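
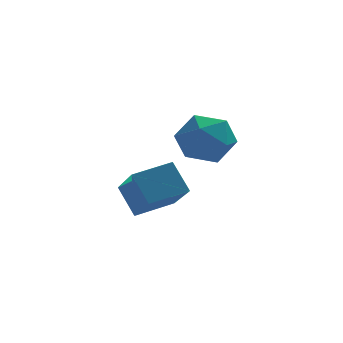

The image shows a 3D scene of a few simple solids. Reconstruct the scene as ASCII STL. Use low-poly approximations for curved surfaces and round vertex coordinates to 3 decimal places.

solid 
facet normal -0.213 0.821 0.529
outer loop
vertex 1.409 1.152 1.222
vertex 1.643 0.658 2.083
vertex 2.365 1.171 1.577
endloop
endfacet
facet normal 0.026 0.992 -0.123
outer loop
vertex 1.409 1.152 1.222
vertex 2.365 1.171 1.577
vertex 2.195 1.052 0.579
endloop
endfacet
facet normal -0.405 0.688 -0.602
outer loop
vertex 1.409 1.152 1.222
vertex 2.195 1.052 0.579
vertex 1.367 0.466 0.467
endloop
endfacet
facet normal -0.911 0.329 -0.248
outer loop
vertex 1.409 1.152 1.222
vertex 1.367 0.466 0.467
vertex 1.026 0.223 1.397
endloop
endfacet
facet normal -0.792 0.411 0.451
outer loop
vertex 1.409 1.152 1.222
vertex 1.026 0.223 1.397
vertex 1.643 0.658 2.083
endloop
endfacet
facet normal 0.676 0.709 -0.200
outer loop
vertex 2.195 1.052 0.579
vertex 2.365 1.171 1.577
vertex 2.914 0.497 1.043
endloop
endfacet
facet normal 0.289 0.434 0.853
outer loop
vertex 2.365 1.171 1.577
vertex 1.643 0.658 2.083
vertex 2.573 0.254 1.973
endloop
endfacet
facet normal -0.647 -0.230 0.727
outer loop
vertex 1.643 0.658 2.083
vertex 1.026 0.223 1.397
vertex 1.745 -0.332 1.861
endloop
endfacet
facet normal -0.839 -0.364 -0.403
outer loop
vertex 1.026 0.223 1.397
vertex 1.367 0.466 0.467
vertex 1.575 -0.451 0.863
endloop
endfacet
facet normal -0.021 0.217 -0.976
outer loop
vertex 1.367 0.466 0.467
vertex 2.195 1.052 0.579
vertex 2.297 0.062 0.357
endloop
endfacet
facet normal 0.911 -0.329 0.248
outer loop
vertex 2.531 -0.432 1.218
vertex 2.914 0.497 1.043
vertex 2.573 0.254 1.973
endloop
endfacet
facet normal 0.405 -0.688 0.602
outer loop
vertex 2.531 -0.432 1.218
vertex 2.573 0.254 1.973
vertex 1.745 -0.332 1.861
endloop
endfacet
facet normal -0.026 -0.992 0.123
outer loop
vertex 2.531 -0.432 1.218
vertex 1.745 -0.332 1.861
vertex 1.575 -0.451 0.863
endloop
endfacet
facet normal 0.213 -0.821 -0.529
outer loop
vertex 2.531 -0.432 1.218
vertex 1.575 -0.451 0.863
vertex 2.297 0.062 0.357
endloop
endfacet
facet normal 0.792 -0.411 -0.451
outer loop
vertex 2.531 -0.432 1.218
vertex 2.297 0.062 0.357
vertex 2.914 0.497 1.043
endloop
endfacet
facet normal 0.839 0.364 0.403
outer loop
vertex 2.573 0.254 1.973
vertex 2.914 0.497 1.043
vertex 2.365 1.171 1.577
endloop
endfacet
facet normal 0.021 -0.217 0.976
outer loop
vertex 1.745 -0.332 1.861
vertex 2.573 0.254 1.973
vertex 1.643 0.658 2.083
endloop
endfacet
facet normal -0.676 -0.709 0.200
outer loop
vertex 1.575 -0.451 0.863
vertex 1.745 -0.332 1.861
vertex 1.026 0.223 1.397
endloop
endfacet
facet normal -0.289 -0.434 -0.853
outer loop
vertex 2.297 0.062 0.357
vertex 1.575 -0.451 0.863
vertex 1.367 0.466 0.467
endloop
endfacet
facet normal 0.647 0.230 -0.727
outer loop
vertex 2.914 0.497 1.043
vertex 2.297 0.062 0.357
vertex 2.195 1.052 0.579
endloop
endfacet
facet normal -0.390 0.459 0.798
outer loop
vertex -0.175 2.115 -0.838
vertex 1.106 2.633 -0.511
vertex -0.564 3.816 -2.007
endloop
endfacet
facet normal -0.902 -0.364 -0.230
outer loop
vertex -0.066 3.227 -3.029
vertex -0.175 2.115 -0.838
vertex -0.564 3.816 -2.007
endloop
endfacet
facet normal -0.389 0.460 0.798
outer loop
vertex -0.564 3.816 -2.007
vertex 1.106 2.633 -0.511
vertex 0.717 4.333 -1.681
endloop
endfacet
facet normal -0.185 0.810 -0.557
outer loop
vertex 0.717 4.333 -1.681
vertex -0.066 3.227 -3.029
vertex -0.564 3.816 -2.007
endloop
endfacet
facet normal 0.185 -0.810 0.557
outer loop
vertex -0.175 2.115 -0.838
vertex 1.604 2.044 -1.533
vertex 1.106 2.633 -0.511
endloop
endfacet
facet normal -0.902 -0.365 -0.230
outer loop
vertex 0.323 1.527 -1.859
vertex -0.175 2.115 -0.838
vertex -0.066 3.227 -3.029
endloop
endfacet
facet normal 0.185 -0.810 0.557
outer loop
vertex 0.323 1.527 -1.859
vertex 1.604 2.044 -1.533
vertex -0.175 2.115 -0.838
endloop
endfacet
facet normal 0.902 0.365 0.230
outer loop
vertex 1.106 2.633 -0.511
vertex 1.604 2.044 -1.533
vertex 0.717 4.333 -1.681
endloop
endfacet
facet normal -0.185 0.810 -0.557
outer loop
vertex 1.215 3.745 -2.702
vertex -0.066 3.227 -3.029
vertex 0.717 4.333 -1.681
endloop
endfacet
facet normal 0.902 0.365 0.230
outer loop
vertex 0.717 4.333 -1.681
vertex 1.604 2.044 -1.533
vertex 1.215 3.745 -2.702
endloop
endfacet
facet normal 0.390 -0.460 -0.798
outer loop
vertex 1.215 3.745 -2.702
vertex 0.323 1.527 -1.859
vertex -0.066 3.227 -3.029
endloop
endfacet
facet normal 0.389 -0.460 -0.798
outer loop
vertex 1.604 2.044 -1.533
vertex 0.323 1.527 -1.859
vertex 1.215 3.745 -2.702
endloop
endfacet

endsolid


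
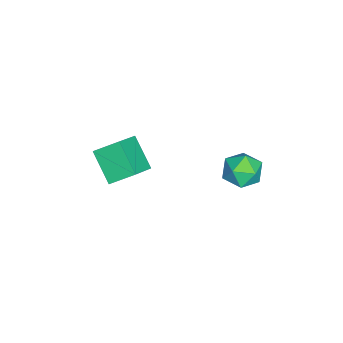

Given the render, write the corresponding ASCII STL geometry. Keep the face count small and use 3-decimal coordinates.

solid 
facet normal 0.454 0.212 0.865
outer loop
vertex -1.085 1.971 0.54
vertex -1.751 1.393 1.031
vertex -0.894 0.99 0.68
endloop
endfacet
facet normal 0.919 0.225 0.324
outer loop
vertex -1.085 1.971 0.54
vertex -0.894 0.99 0.68
vertex -0.687 1.423 -0.208
endloop
endfacet
facet normal 0.691 0.707 -0.151
outer loop
vertex -1.085 1.971 0.54
vertex -0.687 1.423 -0.208
vertex -1.416 2.093 -0.406
endloop
endfacet
facet normal 0.087 0.991 0.098
outer loop
vertex -1.085 1.971 0.54
vertex -1.416 2.093 -0.406
vertex -2.073 2.075 0.36
endloop
endfacet
facet normal -0.060 0.686 0.726
outer loop
vertex -1.085 1.971 0.54
vertex -2.073 2.075 0.36
vertex -1.751 1.393 1.031
endloop
endfacet
facet normal 0.909 -0.416 0.009
outer loop
vertex -0.687 1.423 -0.208
vertex -0.894 0.99 0.68
vertex -1.107 0.505 -0.18
endloop
endfacet
facet normal 0.157 -0.437 0.886
outer loop
vertex -0.894 0.99 0.68
vertex -1.751 1.393 1.031
vertex -1.764 0.487 0.586
endloop
endfacet
facet normal -0.676 0.329 0.659
outer loop
vertex -1.751 1.393 1.031
vertex -2.073 2.075 0.36
vertex -2.493 1.157 0.388
endloop
endfacet
facet normal -0.438 0.825 -0.357
outer loop
vertex -2.073 2.075 0.36
vertex -1.416 2.093 -0.406
vertex -2.286 1.59 -0.5
endloop
endfacet
facet normal 0.541 0.365 -0.758
outer loop
vertex -1.416 2.093 -0.406
vertex -0.687 1.423 -0.208
vertex -1.429 1.187 -0.851
endloop
endfacet
facet normal -0.087 -0.991 -0.098
outer loop
vertex -2.095 0.609 -0.36
vertex -1.107 0.505 -0.18
vertex -1.764 0.487 0.586
endloop
endfacet
facet normal -0.691 -0.707 0.151
outer loop
vertex -2.095 0.609 -0.36
vertex -1.764 0.487 0.586
vertex -2.493 1.157 0.388
endloop
endfacet
facet normal -0.919 -0.225 -0.324
outer loop
vertex -2.095 0.609 -0.36
vertex -2.493 1.157 0.388
vertex -2.286 1.59 -0.5
endloop
endfacet
facet normal -0.454 -0.212 -0.865
outer loop
vertex -2.095 0.609 -0.36
vertex -2.286 1.59 -0.5
vertex -1.429 1.187 -0.851
endloop
endfacet
facet normal 0.060 -0.686 -0.726
outer loop
vertex -2.095 0.609 -0.36
vertex -1.429 1.187 -0.851
vertex -1.107 0.505 -0.18
endloop
endfacet
facet normal 0.438 -0.825 0.357
outer loop
vertex -1.764 0.487 0.586
vertex -1.107 0.505 -0.18
vertex -0.894 0.99 0.68
endloop
endfacet
facet normal -0.541 -0.365 0.758
outer loop
vertex -2.493 1.157 0.388
vertex -1.764 0.487 0.586
vertex -1.751 1.393 1.031
endloop
endfacet
facet normal -0.909 0.416 -0.009
outer loop
vertex -2.286 1.59 -0.5
vertex -2.493 1.157 0.388
vertex -2.073 2.075 0.36
endloop
endfacet
facet normal -0.157 0.437 -0.886
outer loop
vertex -1.429 1.187 -0.851
vertex -2.286 1.59 -0.5
vertex -1.416 2.093 -0.406
endloop
endfacet
facet normal 0.676 -0.329 -0.659
outer loop
vertex -1.107 0.505 -0.18
vertex -1.429 1.187 -0.851
vertex -0.687 1.423 -0.208
endloop
endfacet
facet normal -0.565 -0.536 0.627
outer loop
vertex -0.848 -5.235 0.695
vertex -1.058 -4.08 1.493
vertex -2.163 -4.871 -0.178
endloop
endfacet
facet normal 0.148 -0.813 -0.562
outer loop
vertex -1.142 -3.9 -1.313
vertex -0.848 -5.235 0.695
vertex -2.163 -4.871 -0.178
endloop
endfacet
facet normal -0.564 -0.537 0.627
outer loop
vertex -2.163 -4.871 -0.178
vertex -1.058 -4.08 1.493
vertex -2.374 -3.716 0.621
endloop
endfacet
facet normal -0.812 0.224 -0.539
outer loop
vertex -2.374 -3.716 0.621
vertex -1.142 -3.9 -1.313
vertex -2.163 -4.871 -0.178
endloop
endfacet
facet normal 0.812 -0.224 0.539
outer loop
vertex -0.848 -5.235 0.695
vertex -0.037 -3.109 0.358
vertex -1.058 -4.08 1.493
endloop
endfacet
facet normal 0.148 -0.814 -0.562
outer loop
vertex 0.174 -4.264 -0.441
vertex -0.848 -5.235 0.695
vertex -1.142 -3.9 -1.313
endloop
endfacet
facet normal 0.812 -0.224 0.539
outer loop
vertex 0.174 -4.264 -0.441
vertex -0.037 -3.109 0.358
vertex -0.848 -5.235 0.695
endloop
endfacet
facet normal -0.148 0.813 0.563
outer loop
vertex -1.058 -4.08 1.493
vertex -0.037 -3.109 0.358
vertex -2.374 -3.716 0.621
endloop
endfacet
facet normal -0.812 0.225 -0.539
outer loop
vertex -1.352 -2.745 -0.515
vertex -1.142 -3.9 -1.313
vertex -2.374 -3.716 0.621
endloop
endfacet
facet normal -0.148 0.814 0.562
outer loop
vertex -2.374 -3.716 0.621
vertex -0.037 -3.109 0.358
vertex -1.352 -2.745 -0.515
endloop
endfacet
facet normal 0.564 0.536 -0.628
outer loop
vertex -1.352 -2.745 -0.515
vertex 0.174 -4.264 -0.441
vertex -1.142 -3.9 -1.313
endloop
endfacet
facet normal 0.565 0.537 -0.627
outer loop
vertex -0.037 -3.109 0.358
vertex 0.174 -4.264 -0.441
vertex -1.352 -2.745 -0.515
endloop
endfacet

endsolid


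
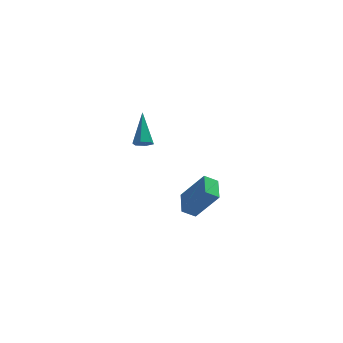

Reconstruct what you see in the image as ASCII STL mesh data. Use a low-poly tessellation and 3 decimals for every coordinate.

solid 
facet normal -0.536 0.225 -0.814
outer loop
vertex 2.737 -2.395 -3.775
vertex 2.96 -1.022 -3.542
vertex 3.483 -2.431 -4.276
endloop
endfacet
facet normal -0.158 -0.973 -0.166
outer loop
vertex 4.64 -2.918 -2.518
vertex 2.737 -2.395 -3.775
vertex 3.483 -2.431 -4.276
endloop
endfacet
facet normal -0.535 0.226 -0.814
outer loop
vertex 3.483 -2.431 -4.276
vertex 2.96 -1.022 -3.542
vertex 3.707 -1.059 -4.043
endloop
endfacet
facet normal 0.829 -0.041 -0.557
outer loop
vertex 3.707 -1.059 -4.043
vertex 4.64 -2.918 -2.518
vertex 3.483 -2.431 -4.276
endloop
endfacet
facet normal -0.830 0.040 0.557
outer loop
vertex 2.737 -2.395 -3.775
vertex 4.117 -1.509 -1.784
vertex 2.96 -1.022 -3.542
endloop
endfacet
facet normal -0.159 -0.973 -0.165
outer loop
vertex 3.893 -2.881 -2.017
vertex 2.737 -2.395 -3.775
vertex 4.64 -2.918 -2.518
endloop
endfacet
facet normal -0.830 0.041 0.557
outer loop
vertex 3.893 -2.881 -2.017
vertex 4.117 -1.509 -1.784
vertex 2.737 -2.395 -3.775
endloop
endfacet
facet normal 0.159 0.973 0.165
outer loop
vertex 2.96 -1.022 -3.542
vertex 4.117 -1.509 -1.784
vertex 3.707 -1.059 -4.043
endloop
endfacet
facet normal 0.830 -0.040 -0.557
outer loop
vertex 4.863 -1.545 -2.285
vertex 4.64 -2.918 -2.518
vertex 3.707 -1.059 -4.043
endloop
endfacet
facet normal 0.158 0.974 0.165
outer loop
vertex 3.707 -1.059 -4.043
vertex 4.117 -1.509 -1.784
vertex 4.863 -1.545 -2.285
endloop
endfacet
facet normal 0.535 -0.225 0.814
outer loop
vertex 4.863 -1.545 -2.285
vertex 3.893 -2.881 -2.017
vertex 4.64 -2.918 -2.518
endloop
endfacet
facet normal 0.536 -0.226 0.814
outer loop
vertex 4.117 -1.509 -1.784
vertex 3.893 -2.881 -2.017
vertex 4.863 -1.545 -2.285
endloop
endfacet
facet normal -0.121 -0.759 -0.640
outer loop
vertex 0.813 -4.232 3.382
vertex 0.469 -3.924 3.082
vertex 1.009 -3.919 2.974
endloop
endfacet
facet normal 0.929 -0.133 0.344
outer loop
vertex 0.813 -4.232 3.382
vertex 1.009 -3.919 2.974
vertex 0.711 -2.416 4.358
endloop
endfacet
facet normal -0.121 -0.758 -0.641
outer loop
vertex 1.009 -3.919 2.974
vertex 0.469 -3.924 3.082
vertex 0.665 -3.611 2.675
endloop
endfacet
facet normal 0.778 0.502 -0.378
outer loop
vertex 1.009 -3.919 2.974
vertex 0.665 -3.611 2.675
vertex 0.711 -2.416 4.358
endloop
endfacet
facet normal -0.120 -0.758 -0.641
outer loop
vertex 0.665 -3.611 2.675
vertex 0.469 -3.924 3.082
vertex 0.125 -3.617 2.783
endloop
endfacet
facet normal -0.123 0.811 -0.572
outer loop
vertex 0.665 -3.611 2.675
vertex 0.125 -3.617 2.783
vertex 0.711 -2.416 4.358
endloop
endfacet
facet normal -0.121 -0.759 -0.640
outer loop
vertex 0.125 -3.617 2.783
vertex 0.469 -3.924 3.082
vertex -0.07 -3.93 3.191
endloop
endfacet
facet normal -0.873 0.485 -0.045
outer loop
vertex 0.125 -3.617 2.783
vertex -0.07 -3.93 3.191
vertex 0.711 -2.416 4.358
endloop
endfacet
facet normal -0.121 -0.758 -0.641
outer loop
vertex -0.07 -3.93 3.191
vertex 0.469 -3.924 3.082
vertex 0.274 -4.238 3.49
endloop
endfacet
facet normal -0.721 -0.149 0.676
outer loop
vertex -0.07 -3.93 3.191
vertex 0.274 -4.238 3.49
vertex 0.711 -2.416 4.358
endloop
endfacet
facet normal -0.120 -0.758 -0.641
outer loop
vertex 0.274 -4.238 3.49
vertex 0.469 -3.924 3.082
vertex 0.813 -4.232 3.382
endloop
endfacet
facet normal 0.180 -0.458 0.871
outer loop
vertex 0.274 -4.238 3.49
vertex 0.813 -4.232 3.382
vertex 0.711 -2.416 4.358
endloop
endfacet

endsolid


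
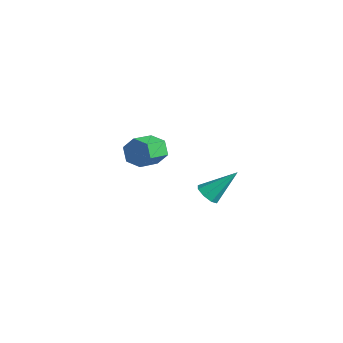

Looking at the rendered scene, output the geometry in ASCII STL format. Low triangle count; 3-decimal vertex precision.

solid 
facet normal -0.368 0.873 -0.321
outer loop
vertex -3.74 -2.727 -0.883
vertex -4.094 -3.14 -1.599
vertex -4.573 -3.063 -0.841
endloop
endfacet
facet normal -0.079 0.315 0.946
outer loop
vertex -3.74 -2.727 -0.883
vertex -4.573 -3.063 -0.841
vertex -3.191 -4.027 -0.404
endloop
endfacet
facet normal -0.080 0.314 0.946
outer loop
vertex -3.191 -4.027 -0.404
vertex -4.573 -3.063 -0.841
vertex -4.025 -4.363 -0.363
endloop
endfacet
facet normal 0.367 -0.873 0.321
outer loop
vertex -3.191 -4.027 -0.404
vertex -4.025 -4.363 -0.363
vertex -3.546 -4.44 -1.121
endloop
endfacet
facet normal -0.367 0.873 -0.321
outer loop
vertex -4.573 -3.063 -0.841
vertex -4.094 -3.14 -1.599
vertex -4.928 -3.476 -1.558
endloop
endfacet
facet normal -0.842 -0.166 0.513
outer loop
vertex -4.573 -3.063 -0.841
vertex -4.928 -3.476 -1.558
vertex -4.025 -4.363 -0.363
endloop
endfacet
facet normal -0.842 -0.166 0.513
outer loop
vertex -4.025 -4.363 -0.363
vertex -4.928 -3.476 -1.558
vertex -4.38 -4.777 -1.079
endloop
endfacet
facet normal 0.369 -0.872 0.322
outer loop
vertex -4.025 -4.363 -0.363
vertex -4.38 -4.777 -1.079
vertex -3.546 -4.44 -1.121
endloop
endfacet
facet normal -0.367 0.873 -0.321
outer loop
vertex -4.928 -3.476 -1.558
vertex -4.094 -3.14 -1.599
vertex -4.449 -3.553 -2.316
endloop
endfacet
facet normal -0.763 -0.481 -0.433
outer loop
vertex -4.928 -3.476 -1.558
vertex -4.449 -3.553 -2.316
vertex -4.38 -4.777 -1.079
endloop
endfacet
facet normal -0.761 -0.481 -0.434
outer loop
vertex -4.38 -4.777 -1.079
vertex -4.449 -3.553 -2.316
vertex -3.9 -4.853 -1.837
endloop
endfacet
facet normal 0.369 -0.872 0.321
outer loop
vertex -4.38 -4.777 -1.079
vertex -3.9 -4.853 -1.837
vertex -3.546 -4.44 -1.121
endloop
endfacet
facet normal -0.367 0.873 -0.321
outer loop
vertex -4.449 -3.553 -2.316
vertex -4.094 -3.14 -1.599
vertex -3.615 -3.217 -2.357
endloop
endfacet
facet normal 0.080 -0.315 -0.946
outer loop
vertex -4.449 -3.553 -2.316
vertex -3.615 -3.217 -2.357
vertex -3.9 -4.853 -1.837
endloop
endfacet
facet normal 0.079 -0.314 -0.946
outer loop
vertex -3.9 -4.853 -1.837
vertex -3.615 -3.217 -2.357
vertex -3.067 -4.517 -1.879
endloop
endfacet
facet normal 0.368 -0.873 0.321
outer loop
vertex -3.9 -4.853 -1.837
vertex -3.067 -4.517 -1.879
vertex -3.546 -4.44 -1.121
endloop
endfacet
facet normal -0.369 0.872 -0.322
outer loop
vertex -3.615 -3.217 -2.357
vertex -4.094 -3.14 -1.599
vertex -3.26 -2.803 -1.641
endloop
endfacet
facet normal 0.842 0.166 -0.513
outer loop
vertex -3.615 -3.217 -2.357
vertex -3.26 -2.803 -1.641
vertex -3.067 -4.517 -1.879
endloop
endfacet
facet normal 0.842 0.166 -0.513
outer loop
vertex -3.067 -4.517 -1.879
vertex -3.26 -2.803 -1.641
vertex -2.712 -4.104 -1.162
endloop
endfacet
facet normal 0.367 -0.873 0.321
outer loop
vertex -3.067 -4.517 -1.879
vertex -2.712 -4.104 -1.162
vertex -3.546 -4.44 -1.121
endloop
endfacet
facet normal -0.369 0.872 -0.321
outer loop
vertex -3.26 -2.803 -1.641
vertex -4.094 -3.14 -1.599
vertex -3.74 -2.727 -0.883
endloop
endfacet
facet normal 0.762 0.481 0.434
outer loop
vertex -3.26 -2.803 -1.641
vertex -3.74 -2.727 -0.883
vertex -2.712 -4.104 -1.162
endloop
endfacet
facet normal 0.762 0.481 0.433
outer loop
vertex -2.712 -4.104 -1.162
vertex -3.74 -2.727 -0.883
vertex -3.191 -4.027 -0.404
endloop
endfacet
facet normal 0.367 -0.873 0.321
outer loop
vertex -2.712 -4.104 -1.162
vertex -3.191 -4.027 -0.404
vertex -3.546 -4.44 -1.121
endloop
endfacet
facet normal -0.230 -0.686 -0.690
outer loop
vertex 3.307 -4.08 -0.68
vertex 2.639 -3.916 -0.62
vertex 3.162 -3.696 -1.013
endloop
endfacet
facet normal 0.960 0.250 -0.129
outer loop
vertex 3.307 -4.08 -0.68
vertex 3.162 -3.696 -1.013
vertex 3.101 -2.544 0.76
endloop
endfacet
facet normal -0.229 -0.687 -0.689
outer loop
vertex 3.162 -3.696 -1.013
vertex 2.639 -3.916 -0.62
vertex 2.71 -3.442 -1.116
endloop
endfacet
facet normal 0.513 0.728 -0.455
outer loop
vertex 3.162 -3.696 -1.013
vertex 2.71 -3.442 -1.116
vertex 3.101 -2.544 0.76
endloop
endfacet
facet normal -0.231 -0.687 -0.689
outer loop
vertex 2.71 -3.442 -1.116
vertex 2.639 -3.916 -0.62
vertex 2.218 -3.465 -0.928
endloop
endfacet
facet normal -0.191 0.900 -0.391
outer loop
vertex 2.71 -3.442 -1.116
vertex 2.218 -3.465 -0.928
vertex 3.101 -2.544 0.76
endloop
endfacet
facet normal -0.231 -0.686 -0.690
outer loop
vertex 2.218 -3.465 -0.928
vertex 2.639 -3.916 -0.62
vertex 1.972 -3.753 -0.559
endloop
endfacet
facet normal -0.744 0.668 0.025
outer loop
vertex 2.218 -3.465 -0.928
vertex 1.972 -3.753 -0.559
vertex 3.101 -2.544 0.76
endloop
endfacet
facet normal -0.231 -0.687 -0.689
outer loop
vertex 1.972 -3.753 -0.559
vertex 2.639 -3.916 -0.62
vertex 2.117 -4.136 -0.226
endloop
endfacet
facet normal -0.819 0.167 0.549
outer loop
vertex 1.972 -3.753 -0.559
vertex 2.117 -4.136 -0.226
vertex 3.101 -2.544 0.76
endloop
endfacet
facet normal -0.232 -0.686 -0.690
outer loop
vertex 2.117 -4.136 -0.226
vertex 2.639 -3.916 -0.62
vertex 2.568 -4.391 -0.124
endloop
endfacet
facet normal -0.373 -0.311 0.874
outer loop
vertex 2.117 -4.136 -0.226
vertex 2.568 -4.391 -0.124
vertex 3.101 -2.544 0.76
endloop
endfacet
facet normal -0.230 -0.686 -0.690
outer loop
vertex 2.568 -4.391 -0.124
vertex 2.639 -3.916 -0.62
vertex 3.061 -4.367 -0.312
endloop
endfacet
facet normal 0.332 -0.483 0.810
outer loop
vertex 2.568 -4.391 -0.124
vertex 3.061 -4.367 -0.312
vertex 3.101 -2.544 0.76
endloop
endfacet
facet normal -0.230 -0.687 -0.690
outer loop
vertex 3.061 -4.367 -0.312
vertex 2.639 -3.916 -0.62
vertex 3.307 -4.08 -0.68
endloop
endfacet
facet normal 0.884 -0.251 0.395
outer loop
vertex 3.061 -4.367 -0.312
vertex 3.307 -4.08 -0.68
vertex 3.101 -2.544 0.76
endloop
endfacet

endsolid


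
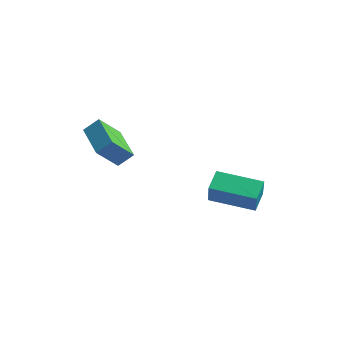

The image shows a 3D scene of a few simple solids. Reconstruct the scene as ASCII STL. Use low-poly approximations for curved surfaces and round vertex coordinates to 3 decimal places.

solid 
facet normal -0.524 0.380 -0.762
outer loop
vertex 2.309 0.854 0.819
vertex 3.913 2.204 0.389
vertex 2.762 0.096 0.13
endloop
endfacet
facet normal -0.749 -0.631 0.201
outer loop
vertex 3.507 -0.444 1.211
vertex 2.309 0.854 0.819
vertex 2.762 0.096 0.13
endloop
endfacet
facet normal -0.525 0.380 -0.762
outer loop
vertex 2.762 0.096 0.13
vertex 3.913 2.204 0.389
vertex 4.366 1.446 -0.301
endloop
endfacet
facet normal 0.404 -0.676 -0.616
outer loop
vertex 4.366 1.446 -0.301
vertex 3.507 -0.444 1.211
vertex 2.762 0.096 0.13
endloop
endfacet
facet normal -0.404 0.676 0.616
outer loop
vertex 2.309 0.854 0.819
vertex 4.658 1.664 1.47
vertex 3.913 2.204 0.389
endloop
endfacet
facet normal -0.749 -0.631 0.201
outer loop
vertex 3.054 0.314 1.901
vertex 2.309 0.854 0.819
vertex 3.507 -0.444 1.211
endloop
endfacet
facet normal -0.404 0.677 0.616
outer loop
vertex 3.054 0.314 1.901
vertex 4.658 1.664 1.47
vertex 2.309 0.854 0.819
endloop
endfacet
facet normal 0.749 0.631 -0.201
outer loop
vertex 3.913 2.204 0.389
vertex 4.658 1.664 1.47
vertex 4.366 1.446 -0.301
endloop
endfacet
facet normal 0.404 -0.676 -0.616
outer loop
vertex 5.111 0.906 0.781
vertex 3.507 -0.444 1.211
vertex 4.366 1.446 -0.301
endloop
endfacet
facet normal 0.749 0.631 -0.201
outer loop
vertex 4.366 1.446 -0.301
vertex 4.658 1.664 1.47
vertex 5.111 0.906 0.781
endloop
endfacet
facet normal 0.524 -0.380 0.762
outer loop
vertex 5.111 0.906 0.781
vertex 3.054 0.314 1.901
vertex 3.507 -0.444 1.211
endloop
endfacet
facet normal 0.524 -0.380 0.762
outer loop
vertex 4.658 1.664 1.47
vertex 3.054 0.314 1.901
vertex 5.111 0.906 0.781
endloop
endfacet
facet normal -0.909 0.296 0.295
outer loop
vertex 0.131 -3.775 4.982
vertex 0.164 -2.702 4.007
vertex -0.249 -4.325 4.363
endloop
endfacet
facet normal -0.023 -0.740 0.672
outer loop
vertex 1.696 -4.958 3.733
vertex 0.131 -3.775 4.982
vertex -0.249 -4.325 4.363
endloop
endfacet
facet normal -0.909 0.296 0.294
outer loop
vertex -0.249 -4.325 4.363
vertex 0.164 -2.702 4.007
vertex -0.215 -3.251 3.389
endloop
endfacet
facet normal -0.417 -0.603 -0.680
outer loop
vertex -0.215 -3.251 3.389
vertex 1.696 -4.958 3.733
vertex -0.249 -4.325 4.363
endloop
endfacet
facet normal 0.417 0.604 0.679
outer loop
vertex 0.131 -3.775 4.982
vertex 2.109 -3.335 3.377
vertex 0.164 -2.702 4.007
endloop
endfacet
facet normal -0.023 -0.740 0.672
outer loop
vertex 2.075 -4.409 4.351
vertex 0.131 -3.775 4.982
vertex 1.696 -4.958 3.733
endloop
endfacet
facet normal 0.417 0.603 0.680
outer loop
vertex 2.075 -4.409 4.351
vertex 2.109 -3.335 3.377
vertex 0.131 -3.775 4.982
endloop
endfacet
facet normal 0.023 0.740 -0.672
outer loop
vertex 0.164 -2.702 4.007
vertex 2.109 -3.335 3.377
vertex -0.215 -3.251 3.389
endloop
endfacet
facet normal -0.417 -0.604 -0.679
outer loop
vertex 1.729 -3.885 2.758
vertex 1.696 -4.958 3.733
vertex -0.215 -3.251 3.389
endloop
endfacet
facet normal 0.023 0.740 -0.672
outer loop
vertex -0.215 -3.251 3.389
vertex 2.109 -3.335 3.377
vertex 1.729 -3.885 2.758
endloop
endfacet
facet normal 0.909 -0.296 -0.295
outer loop
vertex 1.729 -3.885 2.758
vertex 2.075 -4.409 4.351
vertex 1.696 -4.958 3.733
endloop
endfacet
facet normal 0.909 -0.296 -0.295
outer loop
vertex 2.109 -3.335 3.377
vertex 2.075 -4.409 4.351
vertex 1.729 -3.885 2.758
endloop
endfacet

endsolid


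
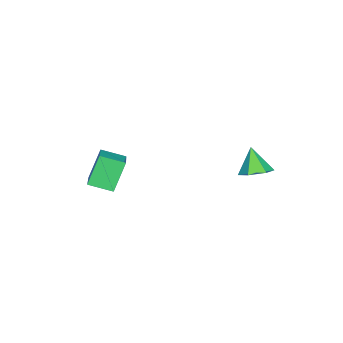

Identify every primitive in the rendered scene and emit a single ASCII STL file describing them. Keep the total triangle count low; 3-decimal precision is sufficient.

solid 
facet normal 0.364 0.329 -0.871
outer loop
vertex -1.815 3.433 -1.693
vertex -2.114 2.946 -2.002
vertex -2.421 3.513 -1.916
endloop
endfacet
facet normal -0.167 0.691 0.703
outer loop
vertex -1.815 3.433 -1.693
vertex -2.421 3.513 -1.916
vertex -2.526 2.574 -1.018
endloop
endfacet
facet normal 0.364 0.329 -0.871
outer loop
vertex -2.421 3.513 -1.916
vertex -2.114 2.946 -2.002
vertex -2.72 3.026 -2.225
endloop
endfacet
facet normal -0.887 0.367 0.280
outer loop
vertex -2.421 3.513 -1.916
vertex -2.72 3.026 -2.225
vertex -2.526 2.574 -1.018
endloop
endfacet
facet normal 0.364 0.330 -0.871
outer loop
vertex -2.72 3.026 -2.225
vertex -2.114 2.946 -2.002
vertex -2.414 2.459 -2.312
endloop
endfacet
facet normal -0.882 -0.471 -0.034
outer loop
vertex -2.72 3.026 -2.225
vertex -2.414 2.459 -2.312
vertex -2.526 2.574 -1.018
endloop
endfacet
facet normal 0.364 0.330 -0.871
outer loop
vertex -2.414 2.459 -2.312
vertex -2.114 2.946 -2.002
vertex -1.808 2.379 -2.089
endloop
endfacet
facet normal -0.157 -0.985 0.074
outer loop
vertex -2.414 2.459 -2.312
vertex -1.808 2.379 -2.089
vertex -2.526 2.574 -1.018
endloop
endfacet
facet normal 0.364 0.330 -0.871
outer loop
vertex -1.808 2.379 -2.089
vertex -2.114 2.946 -2.002
vertex -1.509 2.867 -1.779
endloop
endfacet
facet normal 0.562 -0.661 0.497
outer loop
vertex -1.808 2.379 -2.089
vertex -1.509 2.867 -1.779
vertex -2.526 2.574 -1.018
endloop
endfacet
facet normal 0.364 0.329 -0.871
outer loop
vertex -1.509 2.867 -1.779
vertex -2.114 2.946 -2.002
vertex -1.815 3.433 -1.693
endloop
endfacet
facet normal 0.556 0.177 0.812
outer loop
vertex -1.509 2.867 -1.779
vertex -1.815 3.433 -1.693
vertex -2.526 2.574 -1.018
endloop
endfacet
facet normal -0.833 -0.376 -0.406
outer loop
vertex -0.087 -2.129 -0.877
vertex -0.34 -1.259 -1.163
vertex 0.544 -2.315 -1.998
endloop
endfacet
facet normal 0.266 -0.915 0.302
outer loop
vertex 1.86 -1.721 -1.357
vertex -0.087 -2.129 -0.877
vertex 0.544 -2.315 -1.998
endloop
endfacet
facet normal -0.833 -0.376 -0.406
outer loop
vertex 0.544 -2.315 -1.998
vertex -0.34 -1.259 -1.163
vertex 0.291 -1.445 -2.285
endloop
endfacet
facet normal 0.485 -0.144 -0.863
outer loop
vertex 0.291 -1.445 -2.285
vertex 1.86 -1.721 -1.357
vertex 0.544 -2.315 -1.998
endloop
endfacet
facet normal -0.485 0.143 0.863
outer loop
vertex -0.087 -2.129 -0.877
vertex 0.976 -0.665 -0.522
vertex -0.34 -1.259 -1.163
endloop
endfacet
facet normal 0.266 -0.916 0.301
outer loop
vertex 1.229 -1.535 -0.235
vertex -0.087 -2.129 -0.877
vertex 1.86 -1.721 -1.357
endloop
endfacet
facet normal -0.485 0.143 0.862
outer loop
vertex 1.229 -1.535 -0.235
vertex 0.976 -0.665 -0.522
vertex -0.087 -2.129 -0.877
endloop
endfacet
facet normal -0.266 0.915 -0.302
outer loop
vertex -0.34 -1.259 -1.163
vertex 0.976 -0.665 -0.522
vertex 0.291 -1.445 -2.285
endloop
endfacet
facet normal 0.485 -0.143 -0.863
outer loop
vertex 1.607 -0.851 -1.643
vertex 1.86 -1.721 -1.357
vertex 0.291 -1.445 -2.285
endloop
endfacet
facet normal -0.266 0.916 -0.302
outer loop
vertex 0.291 -1.445 -2.285
vertex 0.976 -0.665 -0.522
vertex 1.607 -0.851 -1.643
endloop
endfacet
facet normal 0.833 0.376 0.406
outer loop
vertex 1.607 -0.851 -1.643
vertex 1.229 -1.535 -0.235
vertex 1.86 -1.721 -1.357
endloop
endfacet
facet normal 0.833 0.376 0.406
outer loop
vertex 0.976 -0.665 -0.522
vertex 1.229 -1.535 -0.235
vertex 1.607 -0.851 -1.643
endloop
endfacet

endsolid


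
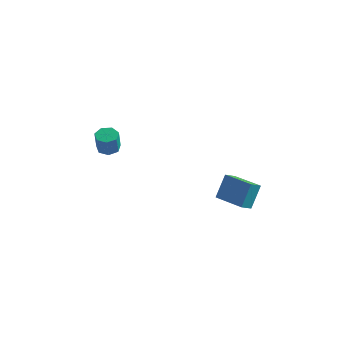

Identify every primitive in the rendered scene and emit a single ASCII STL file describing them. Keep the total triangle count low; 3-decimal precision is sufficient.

solid 
facet normal -0.162 0.350 -0.923
outer loop
vertex -3.092 -3.016 3.162
vertex -3.797 -2.976 3.301
vertex -3.291 -2.475 3.402
endloop
endfacet
facet normal 0.934 0.356 -0.029
outer loop
vertex -3.092 -3.016 3.162
vertex -3.291 -2.475 3.402
vertex -2.857 -3.523 4.5
endloop
endfacet
facet normal 0.934 0.356 -0.029
outer loop
vertex -2.857 -3.523 4.5
vertex -3.291 -2.475 3.402
vertex -3.056 -2.982 4.74
endloop
endfacet
facet normal 0.162 -0.350 0.923
outer loop
vertex -2.857 -3.523 4.5
vertex -3.056 -2.982 4.74
vertex -3.563 -3.484 4.639
endloop
endfacet
facet normal -0.162 0.350 -0.923
outer loop
vertex -3.291 -2.475 3.402
vertex -3.797 -2.976 3.301
vertex -3.872 -2.311 3.566
endloop
endfacet
facet normal 0.334 0.899 0.282
outer loop
vertex -3.291 -2.475 3.402
vertex -3.872 -2.311 3.566
vertex -3.056 -2.982 4.74
endloop
endfacet
facet normal 0.334 0.899 0.282
outer loop
vertex -3.056 -2.982 4.74
vertex -3.872 -2.311 3.566
vertex -3.637 -2.818 4.904
endloop
endfacet
facet normal 0.162 -0.349 0.923
outer loop
vertex -3.056 -2.982 4.74
vertex -3.637 -2.818 4.904
vertex -3.563 -3.484 4.639
endloop
endfacet
facet normal -0.162 0.349 -0.923
outer loop
vertex -3.872 -2.311 3.566
vertex -3.797 -2.976 3.301
vertex -4.396 -2.649 3.53
endloop
endfacet
facet normal -0.520 0.765 0.381
outer loop
vertex -3.872 -2.311 3.566
vertex -4.396 -2.649 3.53
vertex -3.637 -2.818 4.904
endloop
endfacet
facet normal -0.520 0.765 0.381
outer loop
vertex -3.637 -2.818 4.904
vertex -4.396 -2.649 3.53
vertex -4.161 -3.156 4.868
endloop
endfacet
facet normal 0.162 -0.349 0.923
outer loop
vertex -3.637 -2.818 4.904
vertex -4.161 -3.156 4.868
vertex -3.563 -3.484 4.639
endloop
endfacet
facet normal -0.162 0.349 -0.923
outer loop
vertex -4.396 -2.649 3.53
vertex -3.797 -2.976 3.301
vertex -4.47 -3.233 3.322
endloop
endfacet
facet normal -0.980 0.055 0.193
outer loop
vertex -4.396 -2.649 3.53
vertex -4.47 -3.233 3.322
vertex -4.161 -3.156 4.868
endloop
endfacet
facet normal -0.980 0.055 0.193
outer loop
vertex -4.161 -3.156 4.868
vertex -4.47 -3.233 3.322
vertex -4.235 -3.74 4.66
endloop
endfacet
facet normal 0.162 -0.349 0.923
outer loop
vertex -4.161 -3.156 4.868
vertex -4.235 -3.74 4.66
vertex -3.563 -3.484 4.639
endloop
endfacet
facet normal -0.162 0.349 -0.923
outer loop
vertex -4.47 -3.233 3.322
vertex -3.797 -2.976 3.301
vertex -4.037 -3.624 3.098
endloop
endfacet
facet normal -0.703 -0.697 -0.141
outer loop
vertex -4.47 -3.233 3.322
vertex -4.037 -3.624 3.098
vertex -4.235 -3.74 4.66
endloop
endfacet
facet normal -0.703 -0.697 -0.141
outer loop
vertex -4.235 -3.74 4.66
vertex -4.037 -3.624 3.098
vertex -3.802 -4.131 4.436
endloop
endfacet
facet normal 0.162 -0.349 0.923
outer loop
vertex -4.235 -3.74 4.66
vertex -3.802 -4.131 4.436
vertex -3.563 -3.484 4.639
endloop
endfacet
facet normal -0.162 0.349 -0.923
outer loop
vertex -4.037 -3.624 3.098
vertex -3.797 -2.976 3.301
vertex -3.424 -3.528 3.027
endloop
endfacet
facet normal 0.102 -0.924 -0.368
outer loop
vertex -4.037 -3.624 3.098
vertex -3.424 -3.528 3.027
vertex -3.802 -4.131 4.436
endloop
endfacet
facet normal 0.102 -0.924 -0.368
outer loop
vertex -3.802 -4.131 4.436
vertex -3.424 -3.528 3.027
vertex -3.189 -4.035 4.365
endloop
endfacet
facet normal 0.162 -0.349 0.923
outer loop
vertex -3.802 -4.131 4.436
vertex -3.189 -4.035 4.365
vertex -3.563 -3.484 4.639
endloop
endfacet
facet normal -0.162 0.349 -0.923
outer loop
vertex -3.424 -3.528 3.027
vertex -3.797 -2.976 3.301
vertex -3.092 -3.016 3.162
endloop
endfacet
facet normal 0.831 -0.455 -0.319
outer loop
vertex -3.424 -3.528 3.027
vertex -3.092 -3.016 3.162
vertex -3.189 -4.035 4.365
endloop
endfacet
facet normal 0.831 -0.455 -0.319
outer loop
vertex -3.189 -4.035 4.365
vertex -3.092 -3.016 3.162
vertex -2.857 -3.523 4.5
endloop
endfacet
facet normal 0.162 -0.349 0.923
outer loop
vertex -3.189 -4.035 4.365
vertex -2.857 -3.523 4.5
vertex -3.563 -3.484 4.639
endloop
endfacet
facet normal -0.962 0.270 -0.050
outer loop
vertex 2.887 -0.985 2.055
vertex 3.109 -0.268 1.657
vertex 2.742 -1.782 0.538
endloop
endfacet
facet normal -0.261 -0.844 0.468
outer loop
vertex 4.771 -2.352 0.643
vertex 2.887 -0.985 2.055
vertex 2.742 -1.782 0.538
endloop
endfacet
facet normal -0.962 0.270 -0.050
outer loop
vertex 2.742 -1.782 0.538
vertex 3.109 -0.268 1.657
vertex 2.964 -1.065 0.14
endloop
endfacet
facet normal -0.085 -0.463 -0.882
outer loop
vertex 2.964 -1.065 0.14
vertex 4.771 -2.352 0.643
vertex 2.742 -1.782 0.538
endloop
endfacet
facet normal 0.085 0.463 0.882
outer loop
vertex 2.887 -0.985 2.055
vertex 5.138 -0.838 1.762
vertex 3.109 -0.268 1.657
endloop
endfacet
facet normal -0.261 -0.844 0.468
outer loop
vertex 4.916 -1.555 2.16
vertex 2.887 -0.985 2.055
vertex 4.771 -2.352 0.643
endloop
endfacet
facet normal 0.085 0.463 0.882
outer loop
vertex 4.916 -1.555 2.16
vertex 5.138 -0.838 1.762
vertex 2.887 -0.985 2.055
endloop
endfacet
facet normal 0.261 0.844 -0.468
outer loop
vertex 3.109 -0.268 1.657
vertex 5.138 -0.838 1.762
vertex 2.964 -1.065 0.14
endloop
endfacet
facet normal -0.085 -0.463 -0.882
outer loop
vertex 4.993 -1.635 0.245
vertex 4.771 -2.352 0.643
vertex 2.964 -1.065 0.14
endloop
endfacet
facet normal 0.261 0.844 -0.468
outer loop
vertex 2.964 -1.065 0.14
vertex 5.138 -0.838 1.762
vertex 4.993 -1.635 0.245
endloop
endfacet
facet normal 0.962 -0.270 0.050
outer loop
vertex 4.993 -1.635 0.245
vertex 4.916 -1.555 2.16
vertex 4.771 -2.352 0.643
endloop
endfacet
facet normal 0.962 -0.270 0.050
outer loop
vertex 5.138 -0.838 1.762
vertex 4.916 -1.555 2.16
vertex 4.993 -1.635 0.245
endloop
endfacet

endsolid


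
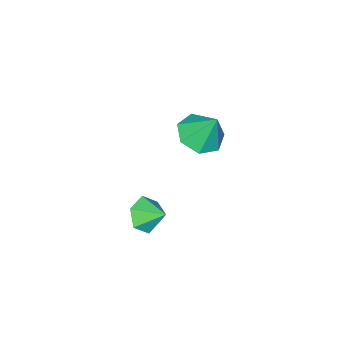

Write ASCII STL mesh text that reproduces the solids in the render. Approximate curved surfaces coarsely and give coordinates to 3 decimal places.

solid 
facet normal 0.100 -0.849 -0.519
outer loop
vertex 2.648 1.559 -1.427
vertex 2.152 1.843 -1.987
vertex 2.939 1.973 -2.048
endloop
endfacet
facet normal 0.712 0.382 0.589
outer loop
vertex 2.648 1.559 -1.427
vertex 2.939 1.973 -2.048
vertex 2.048 2.717 -1.453
endloop
endfacet
facet normal 0.100 -0.849 -0.519
outer loop
vertex 2.939 1.973 -2.048
vertex 2.152 1.843 -1.987
vertex 2.442 2.256 -2.607
endloop
endfacet
facet normal 0.589 0.800 -0.118
outer loop
vertex 2.939 1.973 -2.048
vertex 2.442 2.256 -2.607
vertex 2.048 2.717 -1.453
endloop
endfacet
facet normal 0.101 -0.849 -0.519
outer loop
vertex 2.442 2.256 -2.607
vertex 2.152 1.843 -1.987
vertex 1.655 2.126 -2.547
endloop
endfacet
facet normal -0.179 0.891 -0.417
outer loop
vertex 2.442 2.256 -2.607
vertex 1.655 2.126 -2.547
vertex 2.048 2.717 -1.453
endloop
endfacet
facet normal 0.101 -0.849 -0.519
outer loop
vertex 1.655 2.126 -2.547
vertex 2.152 1.843 -1.987
vertex 1.365 1.713 -1.927
endloop
endfacet
facet normal -0.825 0.565 -0.009
outer loop
vertex 1.655 2.126 -2.547
vertex 1.365 1.713 -1.927
vertex 2.048 2.717 -1.453
endloop
endfacet
facet normal 0.101 -0.849 -0.519
outer loop
vertex 1.365 1.713 -1.927
vertex 2.152 1.843 -1.987
vertex 1.861 1.429 -1.367
endloop
endfacet
facet normal -0.702 0.148 0.697
outer loop
vertex 1.365 1.713 -1.927
vertex 1.861 1.429 -1.367
vertex 2.048 2.717 -1.453
endloop
endfacet
facet normal 0.101 -0.849 -0.519
outer loop
vertex 1.861 1.429 -1.367
vertex 2.152 1.843 -1.987
vertex 2.648 1.559 -1.427
endloop
endfacet
facet normal 0.067 0.057 0.996
outer loop
vertex 1.861 1.429 -1.367
vertex 2.648 1.559 -1.427
vertex 2.048 2.717 -1.453
endloop
endfacet
facet normal 0.027 -0.499 -0.866
outer loop
vertex -1.768 -0.064 -0.705
vertex -2.23 0.688 -1.153
vertex -1.257 0.541 -1.038
endloop
endfacet
facet normal 0.681 -0.185 0.709
outer loop
vertex -1.768 -0.064 -0.705
vertex -1.257 0.541 -1.038
vertex -2.27 1.452 0.173
endloop
endfacet
facet normal 0.027 -0.499 -0.866
outer loop
vertex -1.257 0.541 -1.038
vertex -2.23 0.688 -1.153
vertex -1.48 1.258 -1.458
endloop
endfacet
facet normal 0.821 0.456 0.343
outer loop
vertex -1.257 0.541 -1.038
vertex -1.48 1.258 -1.458
vertex -2.27 1.452 0.173
endloop
endfacet
facet normal 0.026 -0.498 -0.867
outer loop
vertex -1.48 1.258 -1.458
vertex -2.23 0.688 -1.153
vertex -2.267 1.545 -1.647
endloop
endfacet
facet normal 0.332 0.942 0.049
outer loop
vertex -1.48 1.258 -1.458
vertex -2.267 1.545 -1.647
vertex -2.27 1.452 0.173
endloop
endfacet
facet normal 0.026 -0.498 -0.867
outer loop
vertex -2.267 1.545 -1.647
vertex -2.23 0.688 -1.153
vertex -3.026 1.187 -1.464
endloop
endfacet
facet normal -0.417 0.908 0.046
outer loop
vertex -2.267 1.545 -1.647
vertex -3.026 1.187 -1.464
vertex -2.27 1.452 0.173
endloop
endfacet
facet normal 0.026 -0.499 -0.866
outer loop
vertex -3.026 1.187 -1.464
vertex -2.23 0.688 -1.153
vertex -3.186 0.454 -1.047
endloop
endfacet
facet normal -0.862 0.380 0.337
outer loop
vertex -3.026 1.187 -1.464
vertex -3.186 0.454 -1.047
vertex -2.27 1.452 0.173
endloop
endfacet
facet normal 0.026 -0.499 -0.866
outer loop
vertex -3.186 0.454 -1.047
vertex -2.23 0.688 -1.153
vertex -2.626 -0.103 -0.709
endloop
endfacet
facet normal -0.668 -0.245 0.702
outer loop
vertex -3.186 0.454 -1.047
vertex -2.626 -0.103 -0.709
vertex -2.27 1.452 0.173
endloop
endfacet
facet normal 0.027 -0.499 -0.866
outer loop
vertex -2.626 -0.103 -0.709
vertex -2.23 0.688 -1.153
vertex -1.768 -0.064 -0.705
endloop
endfacet
facet normal 0.019 -0.496 0.868
outer loop
vertex -2.626 -0.103 -0.709
vertex -1.768 -0.064 -0.705
vertex -2.27 1.452 0.173
endloop
endfacet

endsolid


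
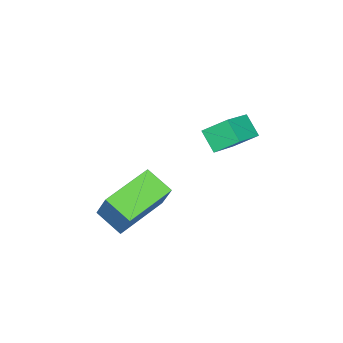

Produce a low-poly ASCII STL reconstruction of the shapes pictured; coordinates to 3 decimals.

solid 
facet normal -0.812 0.188 -0.553
outer loop
vertex -3.453 -0.066 3.114
vertex -3.64 0.687 3.645
vertex -2.981 0.422 2.587
endloop
endfacet
facet normal 0.199 -0.801 -0.564
outer loop
vertex -1.56 0.093 3.555
vertex -3.453 -0.066 3.114
vertex -2.981 0.422 2.587
endloop
endfacet
facet normal -0.812 0.189 -0.553
outer loop
vertex -2.981 0.422 2.587
vertex -3.64 0.687 3.645
vertex -3.167 1.176 3.118
endloop
endfacet
facet normal 0.549 0.567 -0.613
outer loop
vertex -3.167 1.176 3.118
vertex -1.56 0.093 3.555
vertex -2.981 0.422 2.587
endloop
endfacet
facet normal -0.549 -0.568 0.613
outer loop
vertex -3.453 -0.066 3.114
vertex -2.219 0.358 4.613
vertex -3.64 0.687 3.645
endloop
endfacet
facet normal 0.199 -0.801 -0.565
outer loop
vertex -2.033 -0.396 4.082
vertex -3.453 -0.066 3.114
vertex -1.56 0.093 3.555
endloop
endfacet
facet normal -0.550 -0.567 0.613
outer loop
vertex -2.033 -0.396 4.082
vertex -2.219 0.358 4.613
vertex -3.453 -0.066 3.114
endloop
endfacet
facet normal -0.199 0.801 0.565
outer loop
vertex -3.64 0.687 3.645
vertex -2.219 0.358 4.613
vertex -3.167 1.176 3.118
endloop
endfacet
facet normal 0.550 0.568 -0.612
outer loop
vertex -1.747 0.846 4.086
vertex -1.56 0.093 3.555
vertex -3.167 1.176 3.118
endloop
endfacet
facet normal -0.198 0.801 0.564
outer loop
vertex -3.167 1.176 3.118
vertex -2.219 0.358 4.613
vertex -1.747 0.846 4.086
endloop
endfacet
facet normal 0.811 -0.189 0.553
outer loop
vertex -1.747 0.846 4.086
vertex -2.033 -0.396 4.082
vertex -1.56 0.093 3.555
endloop
endfacet
facet normal 0.812 -0.189 0.552
outer loop
vertex -2.219 0.358 4.613
vertex -2.033 -0.396 4.082
vertex -1.747 0.846 4.086
endloop
endfacet
facet normal -0.872 0.484 0.068
outer loop
vertex -2.682 -2.253 1.074
vertex -2.225 -1.368 0.631
vertex -2.979 -2.637 -0.002
endloop
endfacet
facet normal -0.420 -0.812 0.406
outer loop
vertex -1.295 -3.572 -0.131
vertex -2.682 -2.253 1.074
vertex -2.979 -2.637 -0.002
endloop
endfacet
facet normal -0.872 0.485 0.067
outer loop
vertex -2.979 -2.637 -0.002
vertex -2.225 -1.368 0.631
vertex -2.521 -1.752 -0.444
endloop
endfacet
facet normal -0.251 -0.326 -0.912
outer loop
vertex -2.521 -1.752 -0.444
vertex -1.295 -3.572 -0.131
vertex -2.979 -2.637 -0.002
endloop
endfacet
facet normal 0.251 0.326 0.911
outer loop
vertex -2.682 -2.253 1.074
vertex -0.541 -2.303 0.502
vertex -2.225 -1.368 0.631
endloop
endfacet
facet normal -0.420 -0.812 0.406
outer loop
vertex -0.999 -3.188 0.944
vertex -2.682 -2.253 1.074
vertex -1.295 -3.572 -0.131
endloop
endfacet
facet normal 0.251 0.325 0.912
outer loop
vertex -0.999 -3.188 0.944
vertex -0.541 -2.303 0.502
vertex -2.682 -2.253 1.074
endloop
endfacet
facet normal 0.420 0.812 -0.406
outer loop
vertex -2.225 -1.368 0.631
vertex -0.541 -2.303 0.502
vertex -2.521 -1.752 -0.444
endloop
endfacet
facet normal -0.252 -0.326 -0.911
outer loop
vertex -0.838 -2.687 -0.574
vertex -1.295 -3.572 -0.131
vertex -2.521 -1.752 -0.444
endloop
endfacet
facet normal 0.420 0.812 -0.406
outer loop
vertex -2.521 -1.752 -0.444
vertex -0.541 -2.303 0.502
vertex -0.838 -2.687 -0.574
endloop
endfacet
facet normal 0.872 -0.484 -0.067
outer loop
vertex -0.838 -2.687 -0.574
vertex -0.999 -3.188 0.944
vertex -1.295 -3.572 -0.131
endloop
endfacet
facet normal 0.872 -0.485 -0.068
outer loop
vertex -0.541 -2.303 0.502
vertex -0.999 -3.188 0.944
vertex -0.838 -2.687 -0.574
endloop
endfacet

endsolid


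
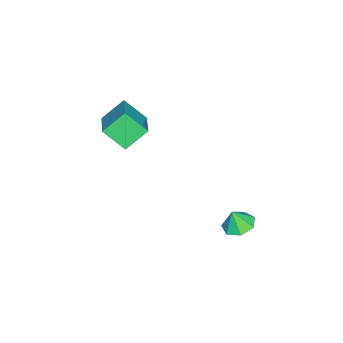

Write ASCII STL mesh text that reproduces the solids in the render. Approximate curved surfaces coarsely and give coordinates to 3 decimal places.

solid 
facet normal -0.539 0.550 0.638
outer loop
vertex -0.908 -2.316 2.945
vertex -0.952 -1.199 1.945
vertex -2.626 -3.087 2.159
endloop
endfacet
facet normal 0.029 -0.745 0.667
outer loop
vertex -1.828 -3.901 1.215
vertex -0.908 -2.316 2.945
vertex -2.626 -3.087 2.159
endloop
endfacet
facet normal -0.539 0.550 0.638
outer loop
vertex -2.626 -3.087 2.159
vertex -0.952 -1.199 1.945
vertex -2.669 -1.97 1.159
endloop
endfacet
facet normal -0.842 -0.378 -0.386
outer loop
vertex -2.669 -1.97 1.159
vertex -1.828 -3.901 1.215
vertex -2.626 -3.087 2.159
endloop
endfacet
facet normal 0.842 0.378 0.385
outer loop
vertex -0.908 -2.316 2.945
vertex -0.154 -2.013 1.001
vertex -0.952 -1.199 1.945
endloop
endfacet
facet normal 0.029 -0.745 0.667
outer loop
vertex -0.111 -3.13 2.001
vertex -0.908 -2.316 2.945
vertex -1.828 -3.901 1.215
endloop
endfacet
facet normal 0.842 0.377 0.385
outer loop
vertex -0.111 -3.13 2.001
vertex -0.154 -2.013 1.001
vertex -0.908 -2.316 2.945
endloop
endfacet
facet normal -0.029 0.745 -0.667
outer loop
vertex -0.952 -1.199 1.945
vertex -0.154 -2.013 1.001
vertex -2.669 -1.97 1.159
endloop
endfacet
facet normal -0.842 -0.378 -0.385
outer loop
vertex -1.872 -2.784 0.215
vertex -1.828 -3.901 1.215
vertex -2.669 -1.97 1.159
endloop
endfacet
facet normal -0.029 0.745 -0.667
outer loop
vertex -2.669 -1.97 1.159
vertex -0.154 -2.013 1.001
vertex -1.872 -2.784 0.215
endloop
endfacet
facet normal 0.539 -0.550 -0.638
outer loop
vertex -1.872 -2.784 0.215
vertex -0.111 -3.13 2.001
vertex -1.828 -3.901 1.215
endloop
endfacet
facet normal 0.539 -0.550 -0.638
outer loop
vertex -0.154 -2.013 1.001
vertex -0.111 -3.13 2.001
vertex -1.872 -2.784 0.215
endloop
endfacet
facet normal -0.137 0.274 -0.952
outer loop
vertex -0.754 2.757 -4.433
vertex -1.512 3.084 -4.23
vertex -0.752 3.466 -4.229
endloop
endfacet
facet normal 0.881 -0.133 0.454
outer loop
vertex -0.754 2.757 -4.433
vertex -0.752 3.466 -4.229
vertex -1.368 2.796 -3.23
endloop
endfacet
facet normal -0.136 0.274 -0.952
outer loop
vertex -0.752 3.466 -4.229
vertex -1.512 3.084 -4.23
vertex -1.323 3.887 -4.026
endloop
endfacet
facet normal 0.580 0.464 0.669
outer loop
vertex -0.752 3.466 -4.229
vertex -1.323 3.887 -4.026
vertex -1.368 2.796 -3.23
endloop
endfacet
facet normal -0.137 0.274 -0.952
outer loop
vertex -1.323 3.887 -4.026
vertex -1.512 3.084 -4.23
vertex -2.036 3.703 -3.976
endloop
endfacet
facet normal -0.096 0.589 0.802
outer loop
vertex -1.323 3.887 -4.026
vertex -2.036 3.703 -3.976
vertex -1.368 2.796 -3.23
endloop
endfacet
facet normal -0.137 0.275 -0.952
outer loop
vertex -2.036 3.703 -3.976
vertex -1.512 3.084 -4.23
vertex -2.354 3.053 -4.118
endloop
endfacet
facet normal -0.640 0.149 0.754
outer loop
vertex -2.036 3.703 -3.976
vertex -2.354 3.053 -4.118
vertex -1.368 2.796 -3.23
endloop
endfacet
facet normal -0.137 0.274 -0.952
outer loop
vertex -2.354 3.053 -4.118
vertex -1.512 3.084 -4.23
vertex -2.038 2.426 -4.344
endloop
endfacet
facet normal -0.641 -0.525 0.560
outer loop
vertex -2.354 3.053 -4.118
vertex -2.038 2.426 -4.344
vertex -1.368 2.796 -3.23
endloop
endfacet
facet normal -0.136 0.274 -0.952
outer loop
vertex -2.038 2.426 -4.344
vertex -1.512 3.084 -4.23
vertex -1.326 2.294 -4.484
endloop
endfacet
facet normal -0.099 -0.925 0.367
outer loop
vertex -2.038 2.426 -4.344
vertex -1.326 2.294 -4.484
vertex -1.368 2.796 -3.23
endloop
endfacet
facet normal -0.137 0.274 -0.952
outer loop
vertex -1.326 2.294 -4.484
vertex -1.512 3.084 -4.23
vertex -0.754 2.757 -4.433
endloop
endfacet
facet normal 0.579 -0.750 0.320
outer loop
vertex -1.326 2.294 -4.484
vertex -0.754 2.757 -4.433
vertex -1.368 2.796 -3.23
endloop
endfacet

endsolid


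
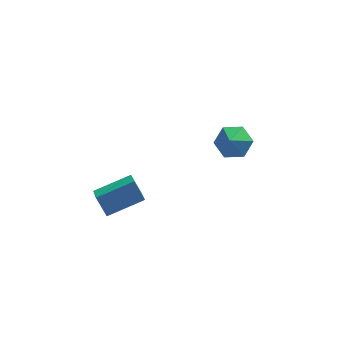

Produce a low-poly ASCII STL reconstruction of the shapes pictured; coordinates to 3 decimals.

solid 
facet normal 0.237 0.613 -0.754
outer loop
vertex 2.86 3.086 1.236
vertex 2.4 2.554 0.659
vertex 1.976 3.239 1.082
endloop
endfacet
facet normal -0.120 0.267 0.956
outer loop
vertex 2.86 3.086 1.236
vertex 1.976 3.239 1.082
vertex 2.14 1.886 1.481
endloop
endfacet
facet normal 0.237 0.613 -0.754
outer loop
vertex 1.976 3.239 1.082
vertex 2.4 2.554 0.659
vertex 1.516 2.707 0.505
endloop
endfacet
facet normal -0.811 0.073 0.580
outer loop
vertex 1.976 3.239 1.082
vertex 1.516 2.707 0.505
vertex 2.14 1.886 1.481
endloop
endfacet
facet normal 0.237 0.612 -0.754
outer loop
vertex 1.516 2.707 0.505
vertex 2.4 2.554 0.659
vertex 1.94 2.021 0.082
endloop
endfacet
facet normal -0.830 -0.553 0.065
outer loop
vertex 1.516 2.707 0.505
vertex 1.94 2.021 0.082
vertex 2.14 1.886 1.481
endloop
endfacet
facet normal 0.238 0.612 -0.755
outer loop
vertex 1.94 2.021 0.082
vertex 2.4 2.554 0.659
vertex 2.823 1.868 0.236
endloop
endfacet
facet normal -0.158 -0.985 -0.072
outer loop
vertex 1.94 2.021 0.082
vertex 2.823 1.868 0.236
vertex 2.14 1.886 1.481
endloop
endfacet
facet normal 0.238 0.612 -0.754
outer loop
vertex 2.823 1.868 0.236
vertex 2.4 2.554 0.659
vertex 3.283 2.4 0.813
endloop
endfacet
facet normal 0.533 -0.790 0.304
outer loop
vertex 2.823 1.868 0.236
vertex 3.283 2.4 0.813
vertex 2.14 1.886 1.481
endloop
endfacet
facet normal 0.238 0.612 -0.754
outer loop
vertex 3.283 2.4 0.813
vertex 2.4 2.554 0.659
vertex 2.86 3.086 1.236
endloop
endfacet
facet normal 0.552 -0.164 0.818
outer loop
vertex 3.283 2.4 0.813
vertex 2.86 3.086 1.236
vertex 2.14 1.886 1.481
endloop
endfacet
facet normal -0.393 0.404 0.826
outer loop
vertex -2.298 -2.322 3.283
vertex -2.394 -1.437 2.805
vertex -3.926 -2.792 2.739
endloop
endfacet
facet normal 0.095 -0.876 0.472
outer loop
vertex -3.506 -3.223 1.855
vertex -2.298 -2.322 3.283
vertex -3.926 -2.792 2.739
endloop
endfacet
facet normal -0.392 0.403 0.827
outer loop
vertex -3.926 -2.792 2.739
vertex -2.394 -1.437 2.805
vertex -4.022 -1.907 2.262
endloop
endfacet
facet normal -0.915 -0.264 -0.306
outer loop
vertex -4.022 -1.907 2.262
vertex -3.506 -3.223 1.855
vertex -3.926 -2.792 2.739
endloop
endfacet
facet normal 0.915 0.264 0.306
outer loop
vertex -2.298 -2.322 3.283
vertex -1.974 -1.868 1.921
vertex -2.394 -1.437 2.805
endloop
endfacet
facet normal 0.096 -0.876 0.472
outer loop
vertex -1.878 -2.753 2.398
vertex -2.298 -2.322 3.283
vertex -3.506 -3.223 1.855
endloop
endfacet
facet normal 0.915 0.264 0.306
outer loop
vertex -1.878 -2.753 2.398
vertex -1.974 -1.868 1.921
vertex -2.298 -2.322 3.283
endloop
endfacet
facet normal -0.095 0.876 -0.472
outer loop
vertex -2.394 -1.437 2.805
vertex -1.974 -1.868 1.921
vertex -4.022 -1.907 2.262
endloop
endfacet
facet normal -0.915 -0.264 -0.305
outer loop
vertex -3.602 -2.338 1.377
vertex -3.506 -3.223 1.855
vertex -4.022 -1.907 2.262
endloop
endfacet
facet normal -0.095 0.876 -0.472
outer loop
vertex -4.022 -1.907 2.262
vertex -1.974 -1.868 1.921
vertex -3.602 -2.338 1.377
endloop
endfacet
facet normal 0.392 -0.404 -0.826
outer loop
vertex -3.602 -2.338 1.377
vertex -1.878 -2.753 2.398
vertex -3.506 -3.223 1.855
endloop
endfacet
facet normal 0.393 -0.403 -0.827
outer loop
vertex -1.974 -1.868 1.921
vertex -1.878 -2.753 2.398
vertex -3.602 -2.338 1.377
endloop
endfacet

endsolid


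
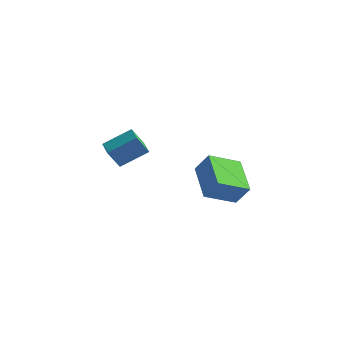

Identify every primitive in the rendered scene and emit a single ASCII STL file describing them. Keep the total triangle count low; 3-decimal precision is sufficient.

solid 
facet normal -0.622 -0.620 -0.478
outer loop
vertex -4.141 -1.393 2.483
vertex -4.827 -0.722 2.506
vertex -3.717 -0.918 1.315
endloop
endfacet
facet normal 0.715 -0.699 -0.025
outer loop
vertex -2.653 0.142 2.134
vertex -4.141 -1.393 2.483
vertex -3.717 -0.918 1.315
endloop
endfacet
facet normal -0.623 -0.619 -0.479
outer loop
vertex -3.717 -0.918 1.315
vertex -4.827 -0.722 2.506
vertex -4.403 -0.246 1.339
endloop
endfacet
facet normal 0.319 0.357 -0.878
outer loop
vertex -4.403 -0.246 1.339
vertex -2.653 0.142 2.134
vertex -3.717 -0.918 1.315
endloop
endfacet
facet normal -0.320 -0.357 0.878
outer loop
vertex -4.141 -1.393 2.483
vertex -3.763 0.338 3.325
vertex -4.827 -0.722 2.506
endloop
endfacet
facet normal 0.715 -0.699 -0.025
outer loop
vertex -3.077 -0.334 3.301
vertex -4.141 -1.393 2.483
vertex -2.653 0.142 2.134
endloop
endfacet
facet normal -0.319 -0.357 0.878
outer loop
vertex -3.077 -0.334 3.301
vertex -3.763 0.338 3.325
vertex -4.141 -1.393 2.483
endloop
endfacet
facet normal -0.715 0.699 0.025
outer loop
vertex -4.827 -0.722 2.506
vertex -3.763 0.338 3.325
vertex -4.403 -0.246 1.339
endloop
endfacet
facet normal 0.320 0.357 -0.878
outer loop
vertex -3.339 0.813 2.157
vertex -2.653 0.142 2.134
vertex -4.403 -0.246 1.339
endloop
endfacet
facet normal -0.715 0.699 0.025
outer loop
vertex -4.403 -0.246 1.339
vertex -3.763 0.338 3.325
vertex -3.339 0.813 2.157
endloop
endfacet
facet normal 0.622 0.620 0.479
outer loop
vertex -3.339 0.813 2.157
vertex -3.077 -0.334 3.301
vertex -2.653 0.142 2.134
endloop
endfacet
facet normal 0.623 0.619 0.478
outer loop
vertex -3.763 0.338 3.325
vertex -3.077 -0.334 3.301
vertex -3.339 0.813 2.157
endloop
endfacet
facet normal -0.625 0.734 0.268
outer loop
vertex 0.918 -0.318 3.357
vertex 2.013 0.924 2.508
vertex 0.256 -0.482 2.262
endloop
endfacet
facet normal -0.588 -0.668 0.456
outer loop
vertex 1.587 -2.044 1.692
vertex 0.918 -0.318 3.357
vertex 0.256 -0.482 2.262
endloop
endfacet
facet normal -0.625 0.734 0.268
outer loop
vertex 0.256 -0.482 2.262
vertex 2.013 0.924 2.508
vertex 1.351 0.76 1.414
endloop
endfacet
facet normal -0.513 -0.127 -0.849
outer loop
vertex 1.351 0.76 1.414
vertex 1.587 -2.044 1.692
vertex 0.256 -0.482 2.262
endloop
endfacet
facet normal 0.513 0.128 0.849
outer loop
vertex 0.918 -0.318 3.357
vertex 3.344 -0.638 1.938
vertex 2.013 0.924 2.508
endloop
endfacet
facet normal -0.588 -0.668 0.456
outer loop
vertex 2.249 -1.88 2.786
vertex 0.918 -0.318 3.357
vertex 1.587 -2.044 1.692
endloop
endfacet
facet normal 0.513 0.127 0.849
outer loop
vertex 2.249 -1.88 2.786
vertex 3.344 -0.638 1.938
vertex 0.918 -0.318 3.357
endloop
endfacet
facet normal 0.588 0.668 -0.456
outer loop
vertex 2.013 0.924 2.508
vertex 3.344 -0.638 1.938
vertex 1.351 0.76 1.414
endloop
endfacet
facet normal -0.513 -0.127 -0.849
outer loop
vertex 2.682 -0.802 0.843
vertex 1.587 -2.044 1.692
vertex 1.351 0.76 1.414
endloop
endfacet
facet normal 0.588 0.668 -0.456
outer loop
vertex 1.351 0.76 1.414
vertex 3.344 -0.638 1.938
vertex 2.682 -0.802 0.843
endloop
endfacet
facet normal 0.624 -0.734 -0.268
outer loop
vertex 2.682 -0.802 0.843
vertex 2.249 -1.88 2.786
vertex 1.587 -2.044 1.692
endloop
endfacet
facet normal 0.625 -0.734 -0.268
outer loop
vertex 3.344 -0.638 1.938
vertex 2.249 -1.88 2.786
vertex 2.682 -0.802 0.843
endloop
endfacet

endsolid


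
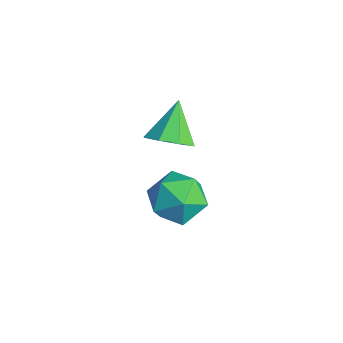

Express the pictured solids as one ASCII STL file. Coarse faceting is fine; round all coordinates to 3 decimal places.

solid 
facet normal 0.538 -0.480 -0.692
outer loop
vertex -2.361 -0.135 2.854
vertex -3.075 -0.17 2.323
vertex -2.407 0.406 2.443
endloop
endfacet
facet normal 0.497 0.551 0.670
outer loop
vertex -2.361 -0.135 2.854
vertex -2.407 0.406 2.443
vertex -3.925 0.59 3.417
endloop
endfacet
facet normal 0.539 -0.481 -0.692
outer loop
vertex -2.407 0.406 2.443
vertex -3.075 -0.17 2.323
vertex -2.844 0.61 1.961
endloop
endfacet
facet normal 0.237 0.953 0.189
outer loop
vertex -2.407 0.406 2.443
vertex -2.844 0.61 1.961
vertex -3.925 0.59 3.417
endloop
endfacet
facet normal 0.538 -0.481 -0.692
outer loop
vertex -2.844 0.61 1.961
vertex -3.075 -0.17 2.323
vertex -3.416 0.357 1.692
endloop
endfacet
facet normal -0.308 0.926 -0.216
outer loop
vertex -2.844 0.61 1.961
vertex -3.416 0.357 1.692
vertex -3.925 0.59 3.417
endloop
endfacet
facet normal 0.539 -0.480 -0.692
outer loop
vertex -3.416 0.357 1.692
vertex -3.075 -0.17 2.323
vertex -3.788 -0.205 1.792
endloop
endfacet
facet normal -0.818 0.487 -0.307
outer loop
vertex -3.416 0.357 1.692
vertex -3.788 -0.205 1.792
vertex -3.925 0.59 3.417
endloop
endfacet
facet normal 0.539 -0.481 -0.692
outer loop
vertex -3.788 -0.205 1.792
vertex -3.075 -0.17 2.323
vertex -3.742 -0.746 2.204
endloop
endfacet
facet normal -0.994 -0.108 -0.031
outer loop
vertex -3.788 -0.205 1.792
vertex -3.742 -0.746 2.204
vertex -3.925 0.59 3.417
endloop
endfacet
facet normal 0.539 -0.481 -0.692
outer loop
vertex -3.742 -0.746 2.204
vertex -3.075 -0.17 2.323
vertex -3.305 -0.949 2.685
endloop
endfacet
facet normal -0.733 -0.510 0.451
outer loop
vertex -3.742 -0.746 2.204
vertex -3.305 -0.949 2.685
vertex -3.925 0.59 3.417
endloop
endfacet
facet normal 0.538 -0.481 -0.692
outer loop
vertex -3.305 -0.949 2.685
vertex -3.075 -0.17 2.323
vertex -2.733 -0.696 2.954
endloop
endfacet
facet normal -0.189 -0.483 0.855
outer loop
vertex -3.305 -0.949 2.685
vertex -2.733 -0.696 2.954
vertex -3.925 0.59 3.417
endloop
endfacet
facet normal 0.538 -0.480 -0.692
outer loop
vertex -2.733 -0.696 2.954
vertex -3.075 -0.17 2.323
vertex -2.361 -0.135 2.854
endloop
endfacet
facet normal 0.320 -0.044 0.946
outer loop
vertex -2.733 -0.696 2.954
vertex -2.361 -0.135 2.854
vertex -3.925 0.59 3.417
endloop
endfacet
facet normal -0.728 -0.397 0.559
outer loop
vertex -4.061 0.401 -0.584
vertex -3.914 -0.589 -1.096
vertex -3.332 -0.346 -0.165
endloop
endfacet
facet normal -0.394 0.126 0.910
outer loop
vertex -4.061 0.401 -0.584
vertex -3.332 -0.346 -0.165
vertex -3.062 0.746 -0.199
endloop
endfacet
facet normal -0.451 0.723 0.523
outer loop
vertex -4.061 0.401 -0.584
vertex -3.062 0.746 -0.199
vertex -3.477 1.177 -1.152
endloop
endfacet
facet normal -0.820 0.568 -0.067
outer loop
vertex -4.061 0.401 -0.584
vertex -3.477 1.177 -1.152
vertex -4.003 0.352 -1.706
endloop
endfacet
facet normal -0.991 -0.123 -0.046
outer loop
vertex -4.061 0.401 -0.584
vertex -4.003 0.352 -1.706
vertex -3.914 -0.589 -1.096
endloop
endfacet
facet normal 0.298 -0.044 0.954
outer loop
vertex -3.062 0.746 -0.199
vertex -3.332 -0.346 -0.165
vertex -2.297 -0.032 -0.474
endloop
endfacet
facet normal -0.243 -0.891 0.384
outer loop
vertex -3.332 -0.346 -0.165
vertex -3.914 -0.589 -1.096
vertex -2.823 -0.857 -1.028
endloop
endfacet
facet normal -0.669 -0.448 -0.593
outer loop
vertex -3.914 -0.589 -1.096
vertex -4.003 0.352 -1.706
vertex -3.238 -0.426 -1.981
endloop
endfacet
facet normal -0.392 0.672 -0.629
outer loop
vertex -4.003 0.352 -1.706
vertex -3.477 1.177 -1.152
vertex -2.968 0.666 -2.015
endloop
endfacet
facet normal 0.206 0.922 0.327
outer loop
vertex -3.477 1.177 -1.152
vertex -3.062 0.746 -0.199
vertex -2.386 0.909 -1.084
endloop
endfacet
facet normal 0.820 -0.568 0.067
outer loop
vertex -2.239 -0.081 -1.596
vertex -2.297 -0.032 -0.474
vertex -2.823 -0.857 -1.028
endloop
endfacet
facet normal 0.451 -0.723 -0.523
outer loop
vertex -2.239 -0.081 -1.596
vertex -2.823 -0.857 -1.028
vertex -3.238 -0.426 -1.981
endloop
endfacet
facet normal 0.394 -0.126 -0.910
outer loop
vertex -2.239 -0.081 -1.596
vertex -3.238 -0.426 -1.981
vertex -2.968 0.666 -2.015
endloop
endfacet
facet normal 0.728 0.397 -0.559
outer loop
vertex -2.239 -0.081 -1.596
vertex -2.968 0.666 -2.015
vertex -2.386 0.909 -1.084
endloop
endfacet
facet normal 0.991 0.123 0.046
outer loop
vertex -2.239 -0.081 -1.596
vertex -2.386 0.909 -1.084
vertex -2.297 -0.032 -0.474
endloop
endfacet
facet normal 0.392 -0.672 0.629
outer loop
vertex -2.823 -0.857 -1.028
vertex -2.297 -0.032 -0.474
vertex -3.332 -0.346 -0.165
endloop
endfacet
facet normal -0.206 -0.922 -0.327
outer loop
vertex -3.238 -0.426 -1.981
vertex -2.823 -0.857 -1.028
vertex -3.914 -0.589 -1.096
endloop
endfacet
facet normal -0.298 0.044 -0.954
outer loop
vertex -2.968 0.666 -2.015
vertex -3.238 -0.426 -1.981
vertex -4.003 0.352 -1.706
endloop
endfacet
facet normal 0.243 0.891 -0.384
outer loop
vertex -2.386 0.909 -1.084
vertex -2.968 0.666 -2.015
vertex -3.477 1.177 -1.152
endloop
endfacet
facet normal 0.669 0.448 0.593
outer loop
vertex -2.297 -0.032 -0.474
vertex -2.386 0.909 -1.084
vertex -3.062 0.746 -0.199
endloop
endfacet

endsolid


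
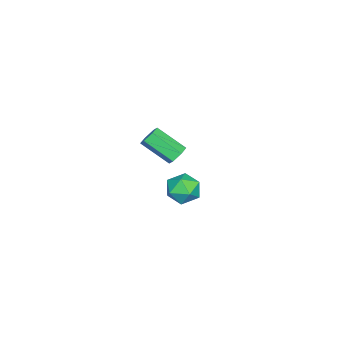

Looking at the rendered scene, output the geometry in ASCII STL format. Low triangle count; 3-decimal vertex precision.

solid 
facet normal 0.211 0.966 0.149
outer loop
vertex -3.883 0.102 -3.288
vertex -4.112 0.011 -2.375
vertex -3.222 -0.14 -2.656
endloop
endfacet
facet normal 0.613 0.696 -0.374
outer loop
vertex -3.883 0.102 -3.288
vertex -3.222 -0.14 -2.656
vertex -3.25 -0.569 -3.499
endloop
endfacet
facet normal 0.177 0.443 -0.879
outer loop
vertex -3.883 0.102 -3.288
vertex -3.25 -0.569 -3.499
vertex -4.158 -0.683 -3.739
endloop
endfacet
facet normal -0.496 0.557 -0.667
outer loop
vertex -3.883 0.102 -3.288
vertex -4.158 -0.683 -3.739
vertex -4.691 -0.325 -3.044
endloop
endfacet
facet normal -0.474 0.880 -0.031
outer loop
vertex -3.883 0.102 -3.288
vertex -4.691 -0.325 -3.044
vertex -4.112 0.011 -2.375
endloop
endfacet
facet normal 0.983 0.147 -0.107
outer loop
vertex -3.25 -0.569 -3.499
vertex -3.222 -0.14 -2.656
vertex -3.089 -1.075 -2.716
endloop
endfacet
facet normal 0.333 0.584 0.740
outer loop
vertex -3.222 -0.14 -2.656
vertex -4.112 0.011 -2.375
vertex -3.622 -0.717 -2.021
endloop
endfacet
facet normal -0.775 0.446 0.447
outer loop
vertex -4.112 0.011 -2.375
vertex -4.691 -0.325 -3.044
vertex -4.53 -0.831 -2.261
endloop
endfacet
facet normal -0.810 -0.078 -0.581
outer loop
vertex -4.691 -0.325 -3.044
vertex -4.158 -0.683 -3.739
vertex -4.558 -1.26 -3.104
endloop
endfacet
facet normal 0.277 -0.263 -0.924
outer loop
vertex -4.158 -0.683 -3.739
vertex -3.25 -0.569 -3.499
vertex -3.668 -1.411 -3.385
endloop
endfacet
facet normal 0.496 -0.557 0.667
outer loop
vertex -3.897 -1.502 -2.472
vertex -3.089 -1.075 -2.716
vertex -3.622 -0.717 -2.021
endloop
endfacet
facet normal -0.177 -0.443 0.879
outer loop
vertex -3.897 -1.502 -2.472
vertex -3.622 -0.717 -2.021
vertex -4.53 -0.831 -2.261
endloop
endfacet
facet normal -0.613 -0.696 0.374
outer loop
vertex -3.897 -1.502 -2.472
vertex -4.53 -0.831 -2.261
vertex -4.558 -1.26 -3.104
endloop
endfacet
facet normal -0.211 -0.966 -0.149
outer loop
vertex -3.897 -1.502 -2.472
vertex -4.558 -1.26 -3.104
vertex -3.668 -1.411 -3.385
endloop
endfacet
facet normal 0.474 -0.880 0.031
outer loop
vertex -3.897 -1.502 -2.472
vertex -3.668 -1.411 -3.385
vertex -3.089 -1.075 -2.716
endloop
endfacet
facet normal 0.810 0.078 0.581
outer loop
vertex -3.622 -0.717 -2.021
vertex -3.089 -1.075 -2.716
vertex -3.222 -0.14 -2.656
endloop
endfacet
facet normal -0.277 0.263 0.924
outer loop
vertex -4.53 -0.831 -2.261
vertex -3.622 -0.717 -2.021
vertex -4.112 0.011 -2.375
endloop
endfacet
facet normal -0.983 -0.147 0.107
outer loop
vertex -4.558 -1.26 -3.104
vertex -4.53 -0.831 -2.261
vertex -4.691 -0.325 -3.044
endloop
endfacet
facet normal -0.333 -0.584 -0.740
outer loop
vertex -3.668 -1.411 -3.385
vertex -4.558 -1.26 -3.104
vertex -4.158 -0.683 -3.739
endloop
endfacet
facet normal 0.775 -0.446 -0.447
outer loop
vertex -3.089 -1.075 -2.716
vertex -3.668 -1.411 -3.385
vertex -3.25 -0.569 -3.499
endloop
endfacet
facet normal 0.026 0.813 -0.582
outer loop
vertex 0.335 0.169 2.05
vertex 0.051 0.456 2.438
vertex 0.611 0.447 2.45
endloop
endfacet
facet normal 0.870 -0.304 -0.389
outer loop
vertex 0.335 0.169 2.05
vertex 0.611 0.447 2.45
vertex 0.293 -1.182 3.013
endloop
endfacet
facet normal 0.870 -0.304 -0.388
outer loop
vertex 0.293 -1.182 3.013
vertex 0.611 0.447 2.45
vertex 0.569 -0.904 3.414
endloop
endfacet
facet normal -0.024 -0.814 0.581
outer loop
vertex 0.293 -1.182 3.013
vertex 0.569 -0.904 3.414
vertex 0.009 -0.896 3.402
endloop
endfacet
facet normal 0.026 0.814 -0.580
outer loop
vertex 0.611 0.447 2.45
vertex 0.051 0.456 2.438
vertex 0.327 0.733 2.839
endloop
endfacet
facet normal 0.862 0.277 0.425
outer loop
vertex 0.611 0.447 2.45
vertex 0.327 0.733 2.839
vertex 0.569 -0.904 3.414
endloop
endfacet
facet normal 0.861 0.277 0.427
outer loop
vertex 0.569 -0.904 3.414
vertex 0.327 0.733 2.839
vertex 0.284 -0.618 3.803
endloop
endfacet
facet normal -0.024 -0.814 0.581
outer loop
vertex 0.569 -0.904 3.414
vertex 0.284 -0.618 3.803
vertex 0.009 -0.896 3.402
endloop
endfacet
facet normal 0.026 0.814 -0.580
outer loop
vertex 0.327 0.733 2.839
vertex 0.051 0.456 2.438
vertex -0.233 0.742 2.827
endloop
endfacet
facet normal -0.008 0.581 0.814
outer loop
vertex 0.327 0.733 2.839
vertex -0.233 0.742 2.827
vertex 0.284 -0.618 3.803
endloop
endfacet
facet normal -0.010 0.581 0.814
outer loop
vertex 0.284 -0.618 3.803
vertex -0.233 0.742 2.827
vertex -0.275 -0.609 3.79
endloop
endfacet
facet normal -0.027 -0.813 0.582
outer loop
vertex 0.284 -0.618 3.803
vertex -0.275 -0.609 3.79
vertex 0.009 -0.896 3.402
endloop
endfacet
facet normal 0.024 0.814 -0.581
outer loop
vertex -0.233 0.742 2.827
vertex 0.051 0.456 2.438
vertex -0.509 0.464 2.426
endloop
endfacet
facet normal -0.870 0.304 0.388
outer loop
vertex -0.233 0.742 2.827
vertex -0.509 0.464 2.426
vertex -0.275 -0.609 3.79
endloop
endfacet
facet normal -0.870 0.304 0.389
outer loop
vertex -0.275 -0.609 3.79
vertex -0.509 0.464 2.426
vertex -0.551 -0.887 3.39
endloop
endfacet
facet normal -0.026 -0.813 0.582
outer loop
vertex -0.275 -0.609 3.79
vertex -0.551 -0.887 3.39
vertex 0.009 -0.896 3.402
endloop
endfacet
facet normal 0.024 0.814 -0.581
outer loop
vertex -0.509 0.464 2.426
vertex 0.051 0.456 2.438
vertex -0.224 0.178 2.037
endloop
endfacet
facet normal -0.861 -0.278 -0.427
outer loop
vertex -0.509 0.464 2.426
vertex -0.224 0.178 2.037
vertex -0.551 -0.887 3.39
endloop
endfacet
facet normal -0.862 -0.276 -0.426
outer loop
vertex -0.551 -0.887 3.39
vertex -0.224 0.178 2.037
vertex -0.267 -1.173 3.001
endloop
endfacet
facet normal -0.026 -0.814 0.580
outer loop
vertex -0.551 -0.887 3.39
vertex -0.267 -1.173 3.001
vertex 0.009 -0.896 3.402
endloop
endfacet
facet normal 0.027 0.813 -0.582
outer loop
vertex -0.224 0.178 2.037
vertex 0.051 0.456 2.438
vertex 0.335 0.169 2.05
endloop
endfacet
facet normal 0.010 -0.581 -0.814
outer loop
vertex -0.224 0.178 2.037
vertex 0.335 0.169 2.05
vertex -0.267 -1.173 3.001
endloop
endfacet
facet normal 0.008 -0.581 -0.814
outer loop
vertex -0.267 -1.173 3.001
vertex 0.335 0.169 2.05
vertex 0.293 -1.182 3.013
endloop
endfacet
facet normal -0.026 -0.814 0.580
outer loop
vertex -0.267 -1.173 3.001
vertex 0.293 -1.182 3.013
vertex 0.009 -0.896 3.402
endloop
endfacet

endsolid


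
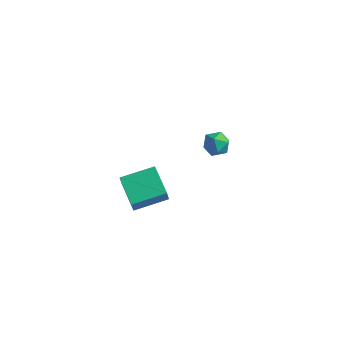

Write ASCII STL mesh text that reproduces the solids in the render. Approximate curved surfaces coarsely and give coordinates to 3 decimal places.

solid 
facet normal -0.766 0.550 0.332
outer loop
vertex -1.52 -4.315 -1.267
vertex -0.168 -2.704 -0.818
vertex -1.67 -3.902 -2.297
endloop
endfacet
facet normal -0.629 -0.749 -0.209
outer loop
vertex -0.092 -5.036 -2.982
vertex -1.52 -4.315 -1.267
vertex -1.67 -3.902 -2.297
endloop
endfacet
facet normal -0.766 0.550 0.332
outer loop
vertex -1.67 -3.902 -2.297
vertex -0.168 -2.704 -0.818
vertex -0.318 -2.291 -1.848
endloop
endfacet
facet normal -0.134 0.369 -0.920
outer loop
vertex -0.318 -2.291 -1.848
vertex -0.092 -5.036 -2.982
vertex -1.67 -3.902 -2.297
endloop
endfacet
facet normal 0.134 -0.369 0.920
outer loop
vertex -1.52 -4.315 -1.267
vertex 1.41 -3.838 -1.503
vertex -0.168 -2.704 -0.818
endloop
endfacet
facet normal -0.629 -0.749 -0.209
outer loop
vertex 0.058 -5.449 -1.952
vertex -1.52 -4.315 -1.267
vertex -0.092 -5.036 -2.982
endloop
endfacet
facet normal 0.134 -0.369 0.920
outer loop
vertex 0.058 -5.449 -1.952
vertex 1.41 -3.838 -1.503
vertex -1.52 -4.315 -1.267
endloop
endfacet
facet normal 0.629 0.749 0.209
outer loop
vertex -0.168 -2.704 -0.818
vertex 1.41 -3.838 -1.503
vertex -0.318 -2.291 -1.848
endloop
endfacet
facet normal -0.134 0.369 -0.920
outer loop
vertex 1.26 -3.425 -2.533
vertex -0.092 -5.036 -2.982
vertex -0.318 -2.291 -1.848
endloop
endfacet
facet normal 0.629 0.749 0.209
outer loop
vertex -0.318 -2.291 -1.848
vertex 1.41 -3.838 -1.503
vertex 1.26 -3.425 -2.533
endloop
endfacet
facet normal 0.766 -0.550 -0.332
outer loop
vertex 1.26 -3.425 -2.533
vertex 0.058 -5.449 -1.952
vertex -0.092 -5.036 -2.982
endloop
endfacet
facet normal 0.766 -0.550 -0.332
outer loop
vertex 1.41 -3.838 -1.503
vertex 0.058 -5.449 -1.952
vertex 1.26 -3.425 -2.533
endloop
endfacet
facet normal -0.503 -0.549 0.667
outer loop
vertex -0.657 3.57 -3.336
vertex -0.301 2.771 -3.725
vertex 0.167 3.207 -3.013
endloop
endfacet
facet normal -0.331 0.086 0.940
outer loop
vertex -0.657 3.57 -3.336
vertex 0.167 3.207 -3.013
vertex 0.074 4.152 -3.132
endloop
endfacet
facet normal -0.616 0.590 0.522
outer loop
vertex -0.657 3.57 -3.336
vertex 0.074 4.152 -3.132
vertex -0.451 4.3 -3.918
endloop
endfacet
facet normal -0.964 0.266 -0.008
outer loop
vertex -0.657 3.57 -3.336
vertex -0.451 4.3 -3.918
vertex -0.683 3.447 -4.284
endloop
endfacet
facet normal -0.895 -0.438 0.081
outer loop
vertex -0.657 3.57 -3.336
vertex -0.683 3.447 -4.284
vertex -0.301 2.771 -3.725
endloop
endfacet
facet normal 0.380 0.152 0.912
outer loop
vertex 0.074 4.152 -3.132
vertex 0.167 3.207 -3.013
vertex 0.883 3.713 -3.396
endloop
endfacet
facet normal 0.100 -0.877 0.471
outer loop
vertex 0.167 3.207 -3.013
vertex -0.301 2.771 -3.725
vertex 0.651 2.86 -3.762
endloop
endfacet
facet normal -0.534 -0.697 -0.478
outer loop
vertex -0.301 2.771 -3.725
vertex -0.683 3.447 -4.284
vertex 0.126 3.008 -4.548
endloop
endfacet
facet normal -0.646 0.443 -0.622
outer loop
vertex -0.683 3.447 -4.284
vertex -0.451 4.3 -3.918
vertex 0.033 3.953 -4.667
endloop
endfacet
facet normal -0.081 0.968 0.237
outer loop
vertex -0.451 4.3 -3.918
vertex 0.074 4.152 -3.132
vertex 0.501 4.389 -3.955
endloop
endfacet
facet normal 0.964 -0.266 0.008
outer loop
vertex 0.857 3.59 -4.344
vertex 0.883 3.713 -3.396
vertex 0.651 2.86 -3.762
endloop
endfacet
facet normal 0.616 -0.590 -0.522
outer loop
vertex 0.857 3.59 -4.344
vertex 0.651 2.86 -3.762
vertex 0.126 3.008 -4.548
endloop
endfacet
facet normal 0.331 -0.086 -0.940
outer loop
vertex 0.857 3.59 -4.344
vertex 0.126 3.008 -4.548
vertex 0.033 3.953 -4.667
endloop
endfacet
facet normal 0.503 0.549 -0.667
outer loop
vertex 0.857 3.59 -4.344
vertex 0.033 3.953 -4.667
vertex 0.501 4.389 -3.955
endloop
endfacet
facet normal 0.895 0.438 -0.081
outer loop
vertex 0.857 3.59 -4.344
vertex 0.501 4.389 -3.955
vertex 0.883 3.713 -3.396
endloop
endfacet
facet normal 0.646 -0.443 0.622
outer loop
vertex 0.651 2.86 -3.762
vertex 0.883 3.713 -3.396
vertex 0.167 3.207 -3.013
endloop
endfacet
facet normal 0.081 -0.968 -0.237
outer loop
vertex 0.126 3.008 -4.548
vertex 0.651 2.86 -3.762
vertex -0.301 2.771 -3.725
endloop
endfacet
facet normal -0.380 -0.152 -0.912
outer loop
vertex 0.033 3.953 -4.667
vertex 0.126 3.008 -4.548
vertex -0.683 3.447 -4.284
endloop
endfacet
facet normal -0.100 0.877 -0.471
outer loop
vertex 0.501 4.389 -3.955
vertex 0.033 3.953 -4.667
vertex -0.451 4.3 -3.918
endloop
endfacet
facet normal 0.534 0.697 0.478
outer loop
vertex 0.883 3.713 -3.396
vertex 0.501 4.389 -3.955
vertex 0.074 4.152 -3.132
endloop
endfacet

endsolid
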